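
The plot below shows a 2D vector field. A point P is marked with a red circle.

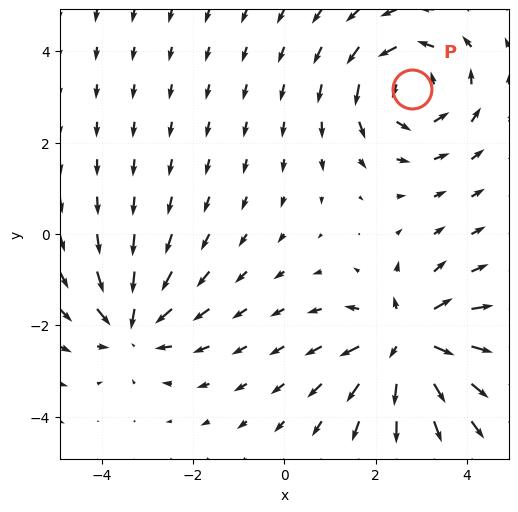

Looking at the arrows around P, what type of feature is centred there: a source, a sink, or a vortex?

vortex

At P (2.8, 3.2) the arrows circulate counterclockwise. Divergence ≈0, curl about +4 — near-zero divergence with nonzero curl is a vortex.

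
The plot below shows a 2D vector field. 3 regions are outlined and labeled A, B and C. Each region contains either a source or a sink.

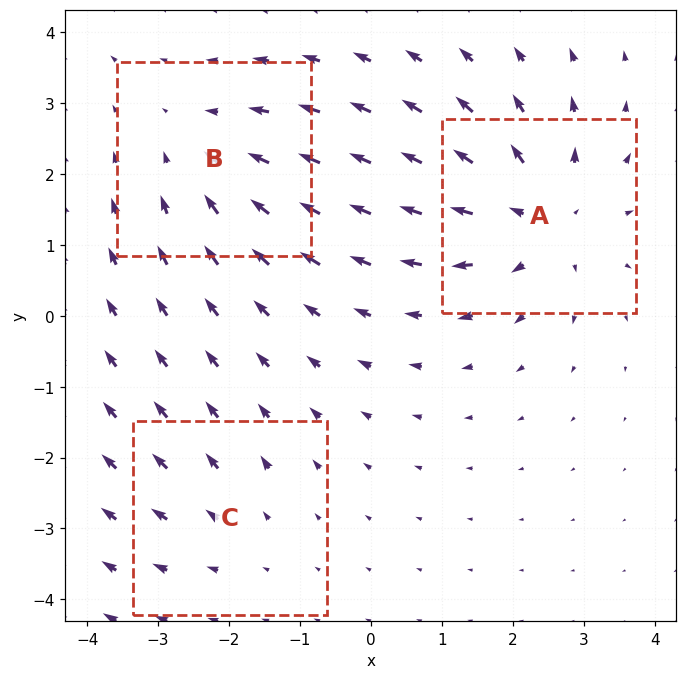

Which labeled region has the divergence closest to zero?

Divergence at each region's feature centre — A: about +4, B: about -3, C: about +2. Region C is closest to zero.

C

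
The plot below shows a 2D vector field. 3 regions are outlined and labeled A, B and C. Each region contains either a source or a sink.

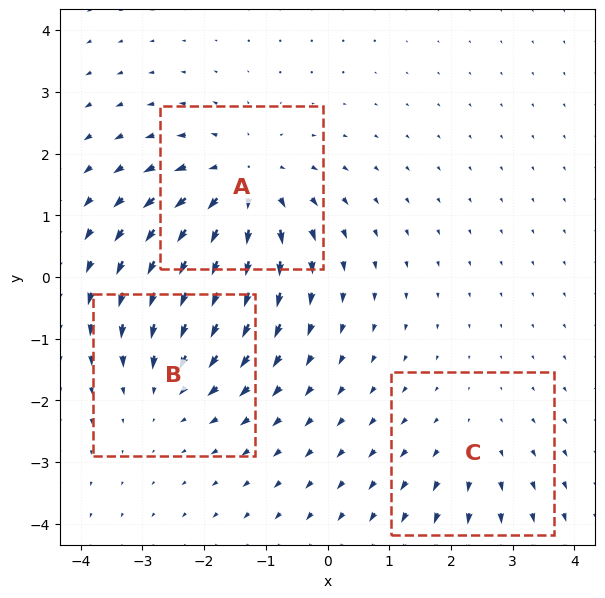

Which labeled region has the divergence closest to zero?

Divergence at each region's feature centre — A: about +4, B: about -3, C: about +2. Region C is closest to zero.

C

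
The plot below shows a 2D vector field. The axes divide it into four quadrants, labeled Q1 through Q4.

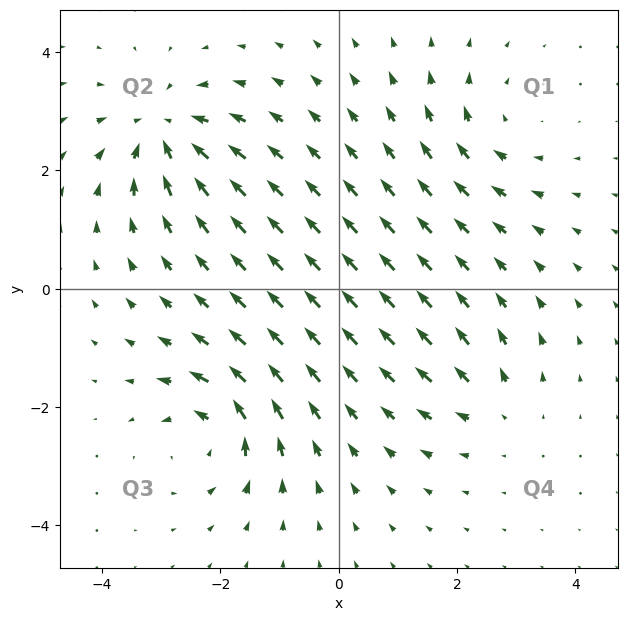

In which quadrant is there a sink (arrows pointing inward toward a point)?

The sink sits at approximately (-3.0, 2.7), which lies in quadrant Q2. The divergence there is about -5, negative as expected for a sink.

Q2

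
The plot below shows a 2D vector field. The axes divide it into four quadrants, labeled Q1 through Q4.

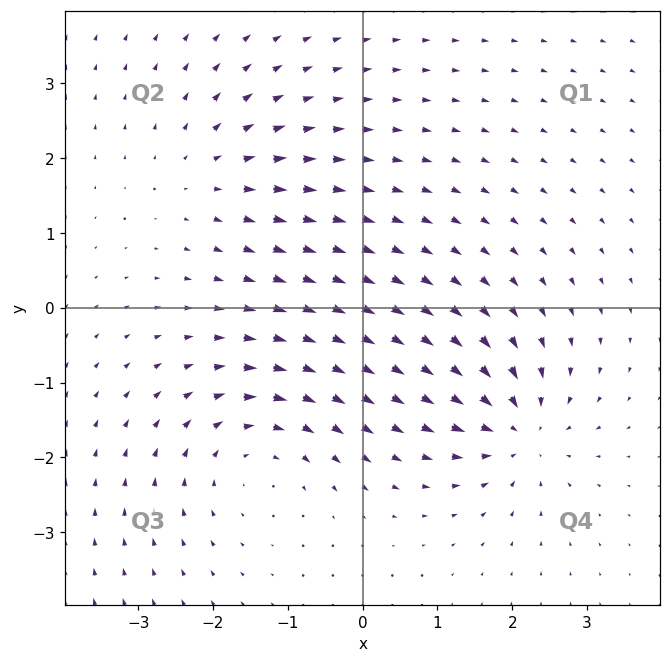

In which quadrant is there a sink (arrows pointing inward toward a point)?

The sink sits at approximately (2.1, -1.6), which lies in quadrant Q4. The divergence there is about -5, negative as expected for a sink.

Q4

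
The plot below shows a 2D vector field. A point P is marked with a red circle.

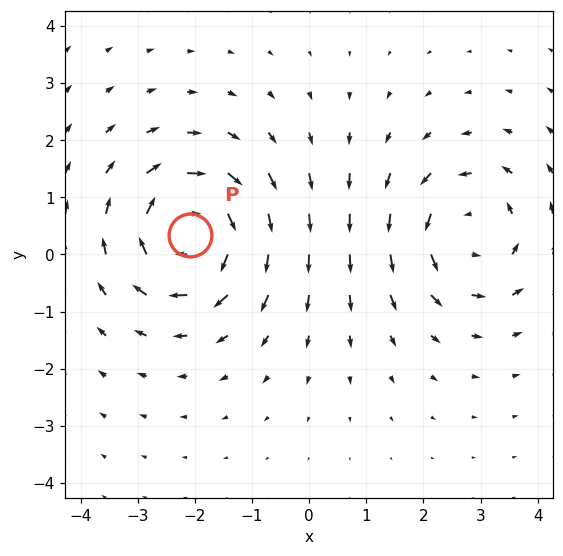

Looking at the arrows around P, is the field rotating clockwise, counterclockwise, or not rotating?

Near P at (-2.1, 0.3) the arrows circulate clockwise. The curl (z-component) there is about -5; negative curl means clockwise rotation.

clockwise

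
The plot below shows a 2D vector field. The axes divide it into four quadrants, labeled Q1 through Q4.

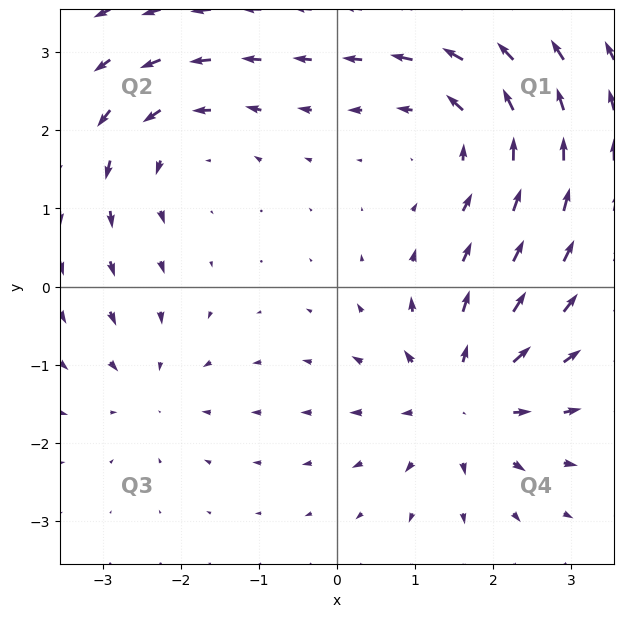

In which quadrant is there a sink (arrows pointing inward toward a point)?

The sink sits at approximately (-2.4, -1.3), which lies in quadrant Q3. The divergence there is about -3, negative as expected for a sink.

Q3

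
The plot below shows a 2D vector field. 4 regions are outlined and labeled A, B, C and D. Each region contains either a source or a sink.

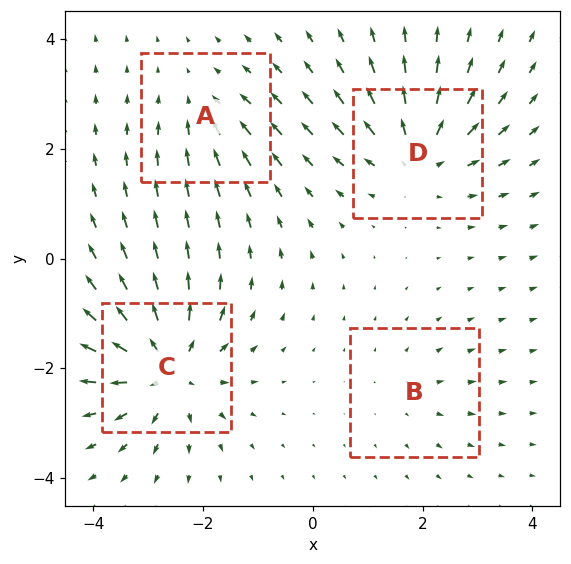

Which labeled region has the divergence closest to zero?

Divergence at each region's feature centre — A: about -3, B: about +2, C: about +7, D: about +6. Region B is closest to zero.

B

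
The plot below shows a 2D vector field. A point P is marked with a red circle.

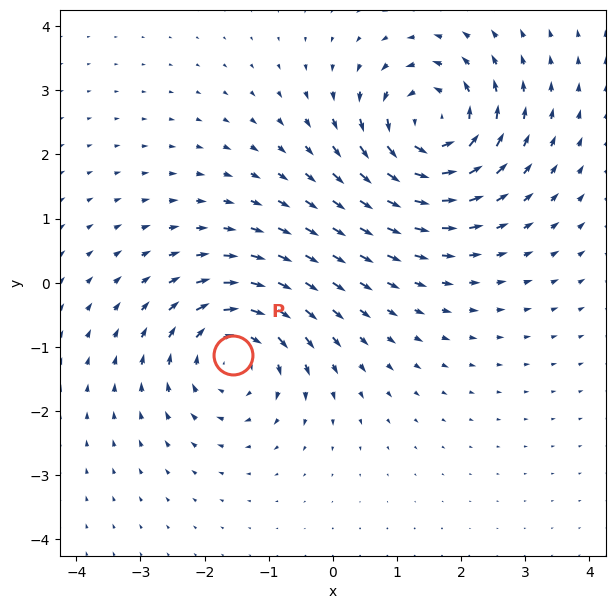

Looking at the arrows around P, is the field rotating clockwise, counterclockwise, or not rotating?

Near P at (-1.5, -1.1) the arrows circulate clockwise. The curl (z-component) there is about -4; negative curl means clockwise rotation.

clockwise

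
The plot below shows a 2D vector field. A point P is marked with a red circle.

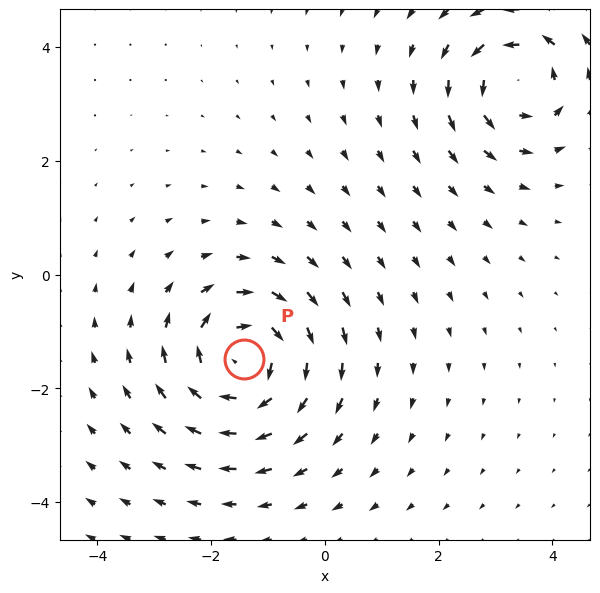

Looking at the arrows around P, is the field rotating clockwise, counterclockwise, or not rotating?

clockwise

Near P at (-1.4, -1.5) the arrows circulate clockwise. The curl (z-component) there is about -5; negative curl means clockwise rotation.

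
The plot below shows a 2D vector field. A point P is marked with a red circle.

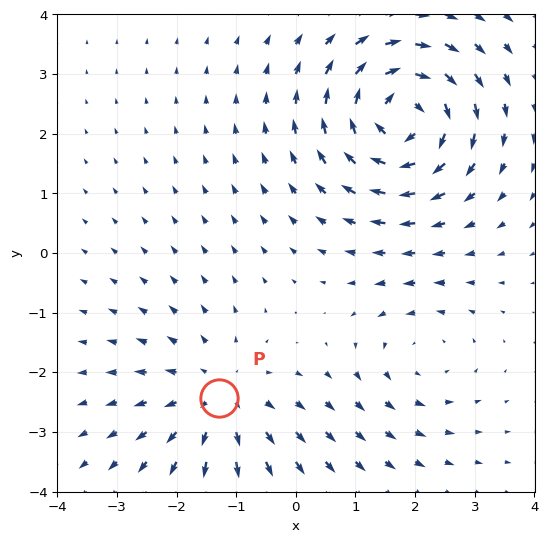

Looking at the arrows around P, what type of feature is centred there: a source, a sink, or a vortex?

At P (-1.3, -2.4) the arrows spread outward. Divergence about +3, curl ≈0 — positive divergence with near-zero curl is a source.

source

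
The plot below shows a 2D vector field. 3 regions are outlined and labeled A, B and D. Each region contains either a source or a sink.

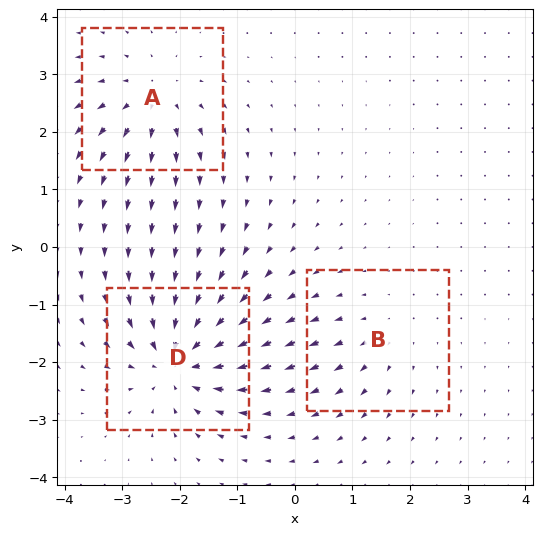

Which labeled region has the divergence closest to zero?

B

Divergence at each region's feature centre — A: about +4, B: about +2, D: about -6. Region B is closest to zero.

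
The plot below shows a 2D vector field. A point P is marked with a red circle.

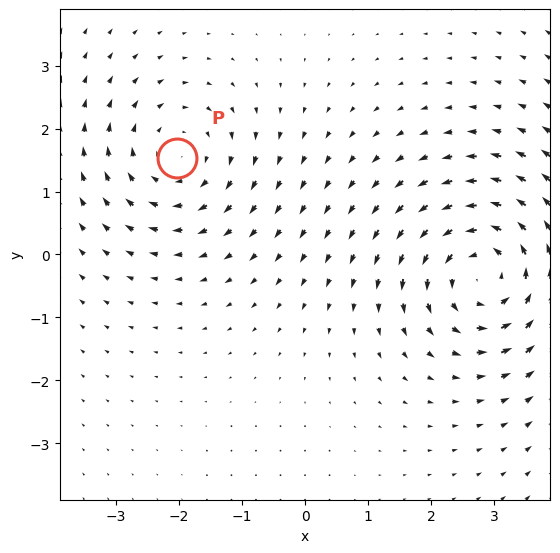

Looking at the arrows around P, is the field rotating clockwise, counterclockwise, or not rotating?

Near P at (-2.0, 1.5) the arrows circulate clockwise. The curl (z-component) there is about -3; negative curl means clockwise rotation.

clockwise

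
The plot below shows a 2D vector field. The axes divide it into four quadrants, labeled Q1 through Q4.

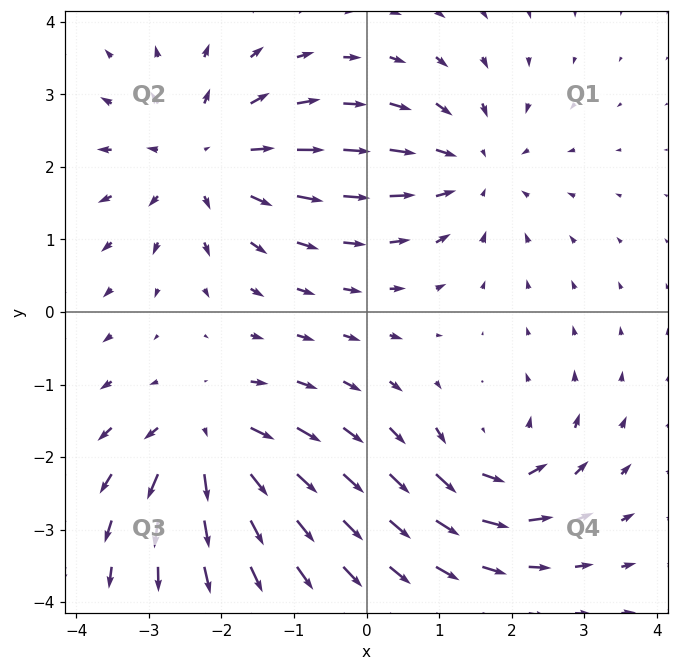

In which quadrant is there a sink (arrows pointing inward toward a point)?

Q1

The sink sits at approximately (1.4, 2.0), which lies in quadrant Q1. The divergence there is about -3, negative as expected for a sink.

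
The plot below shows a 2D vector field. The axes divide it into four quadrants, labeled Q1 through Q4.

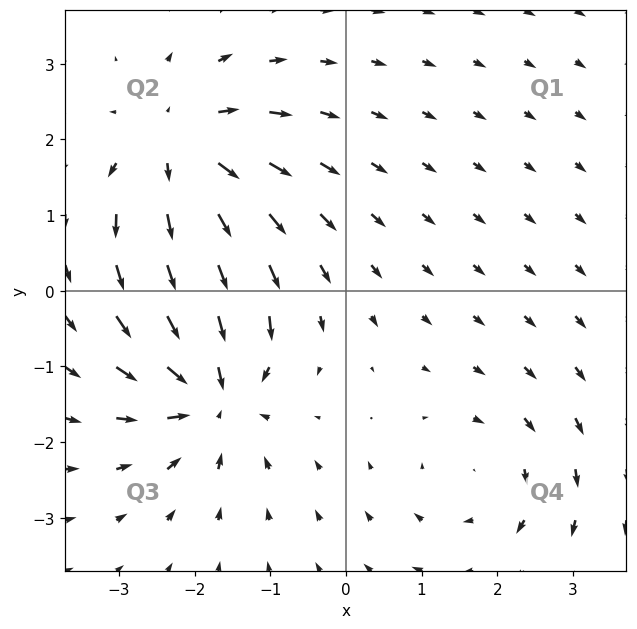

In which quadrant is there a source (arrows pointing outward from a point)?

Q2

The source sits at approximately (-2.2, 1.9), which lies in quadrant Q2. The divergence there is about +5, positive as expected for a source.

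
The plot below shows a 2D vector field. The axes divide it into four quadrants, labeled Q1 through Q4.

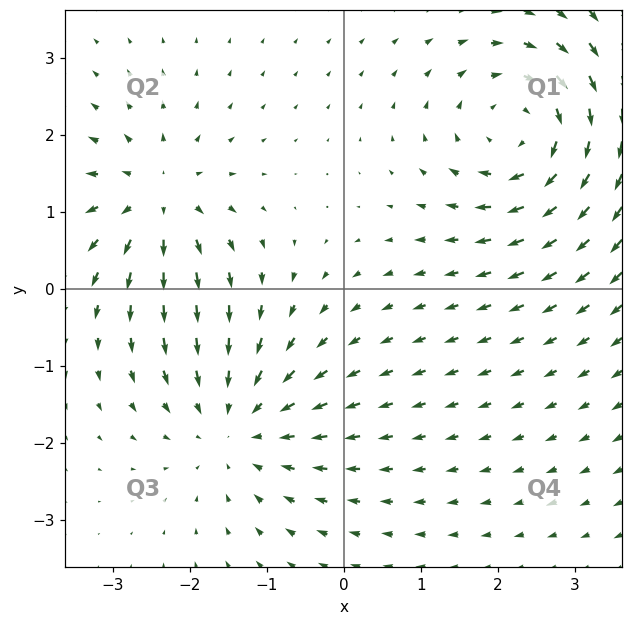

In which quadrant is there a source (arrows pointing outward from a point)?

Q2

The source sits at approximately (-2.4, 1.2), which lies in quadrant Q2. The divergence there is about +4, positive as expected for a source.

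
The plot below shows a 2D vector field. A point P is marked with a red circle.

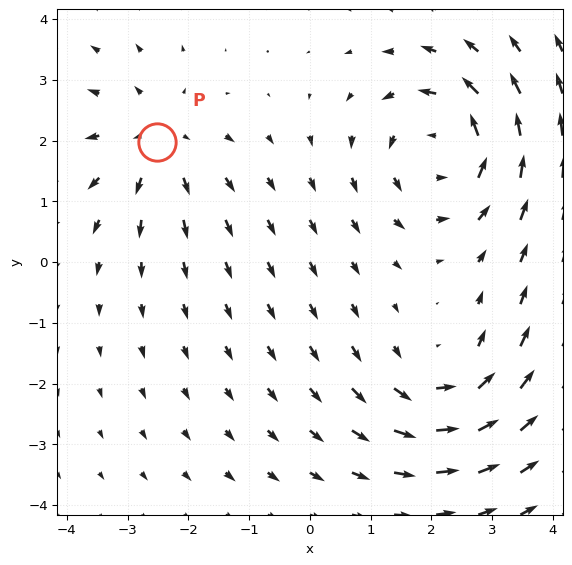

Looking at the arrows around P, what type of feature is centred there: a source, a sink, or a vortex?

source

At P (-2.5, 2.0) the arrows spread outward. Divergence about +3, curl ≈0 — positive divergence with near-zero curl is a source.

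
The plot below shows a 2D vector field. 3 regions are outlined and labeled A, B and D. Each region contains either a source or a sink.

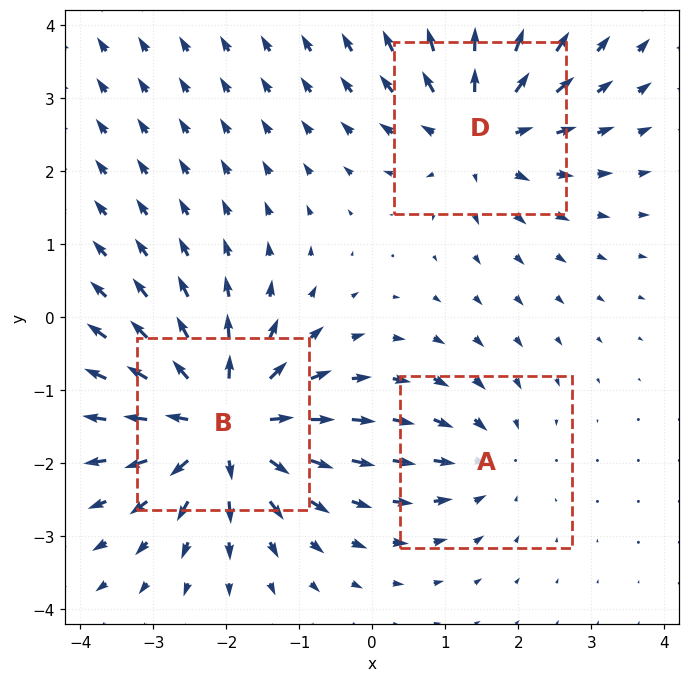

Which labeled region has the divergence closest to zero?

Divergence at each region's feature centre — A: about -2, B: about +5, D: about +4. Region A is closest to zero.

A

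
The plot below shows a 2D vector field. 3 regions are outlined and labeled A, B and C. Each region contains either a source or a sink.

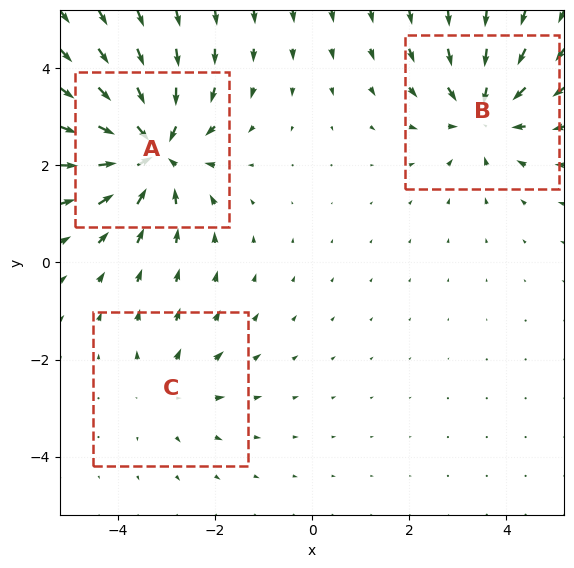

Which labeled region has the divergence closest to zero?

C

Divergence at each region's feature centre — A: about -5, B: about -3, C: about +2. Region C is closest to zero.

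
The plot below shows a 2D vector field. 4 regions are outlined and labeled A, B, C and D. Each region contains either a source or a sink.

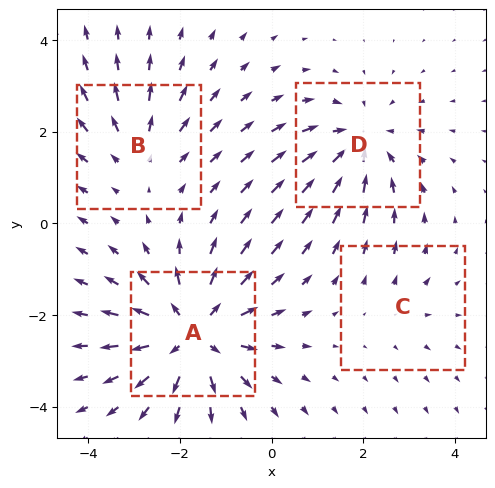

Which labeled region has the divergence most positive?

Divergence at each region's feature centre — A: about +6, B: about +3, C: about +2, D: about -4. Region A is most positive.

A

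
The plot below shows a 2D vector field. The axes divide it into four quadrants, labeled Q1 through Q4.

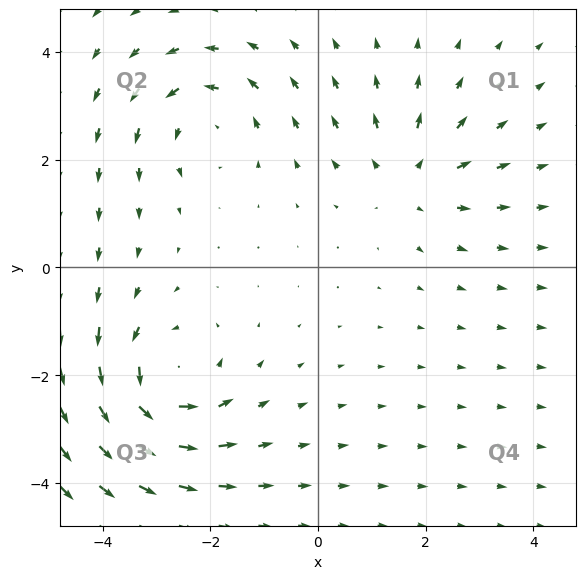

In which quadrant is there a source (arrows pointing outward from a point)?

The source sits at approximately (1.7, 1.7), which lies in quadrant Q1. The divergence there is about +3, positive as expected for a source.

Q1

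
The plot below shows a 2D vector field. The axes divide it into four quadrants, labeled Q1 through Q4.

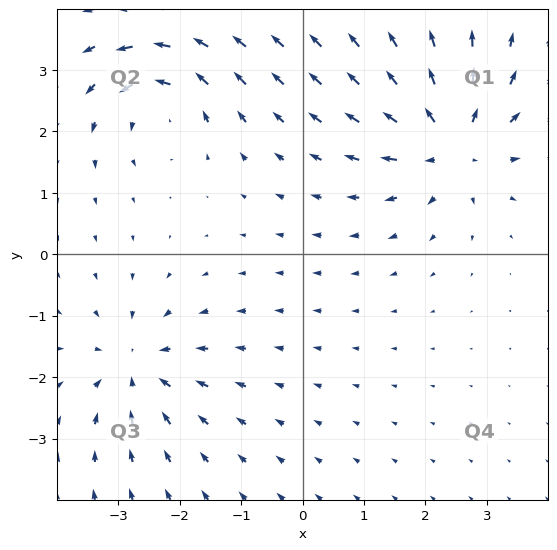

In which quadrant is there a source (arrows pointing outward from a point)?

The source sits at approximately (2.4, 1.8), which lies in quadrant Q1. The divergence there is about +6, positive as expected for a source.

Q1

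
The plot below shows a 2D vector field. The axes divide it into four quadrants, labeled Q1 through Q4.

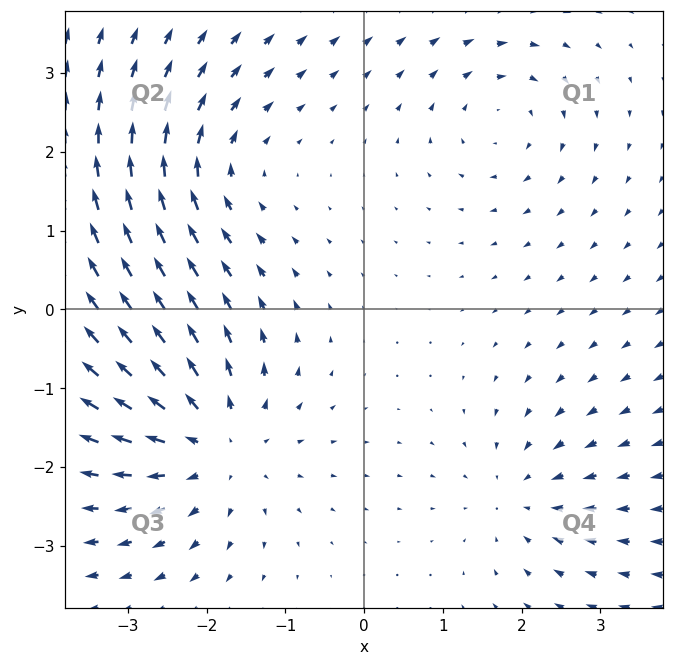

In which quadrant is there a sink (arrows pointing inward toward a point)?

Q4

The sink sits at approximately (2.0, -2.4), which lies in quadrant Q4. The divergence there is about -3, negative as expected for a sink.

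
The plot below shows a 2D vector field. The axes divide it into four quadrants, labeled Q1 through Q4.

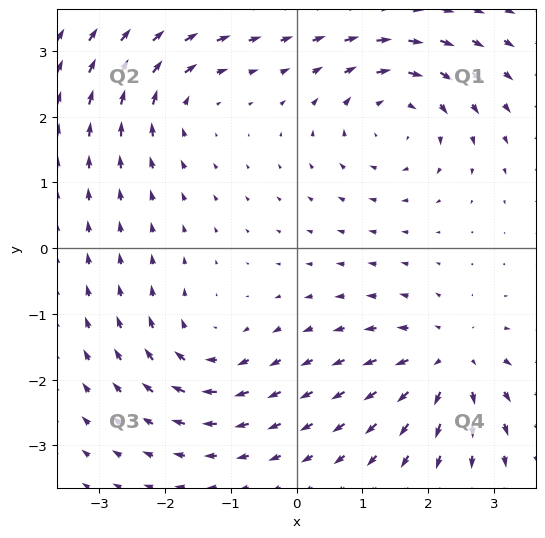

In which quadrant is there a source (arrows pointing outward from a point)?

Q4

The source sits at approximately (2.3, -1.7), which lies in quadrant Q4. The divergence there is about +5, positive as expected for a source.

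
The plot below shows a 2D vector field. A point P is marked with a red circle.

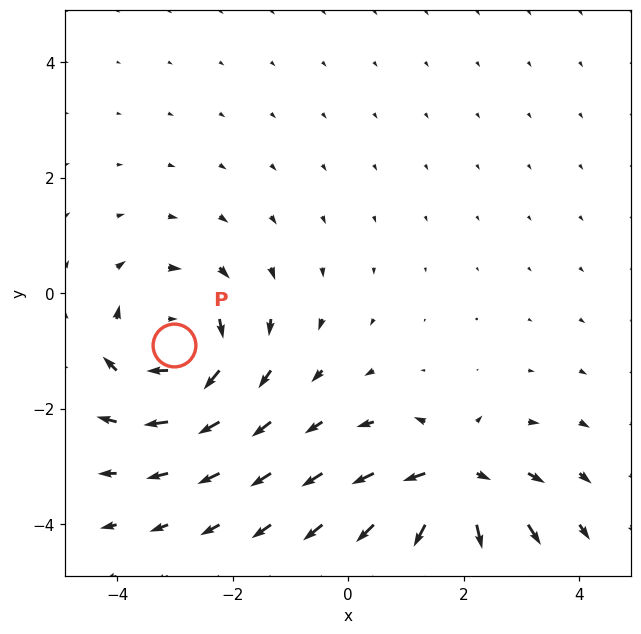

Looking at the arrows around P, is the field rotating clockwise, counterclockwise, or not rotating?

clockwise

Near P at (-3.0, -0.9) the arrows circulate clockwise. The curl (z-component) there is about -5; negative curl means clockwise rotation.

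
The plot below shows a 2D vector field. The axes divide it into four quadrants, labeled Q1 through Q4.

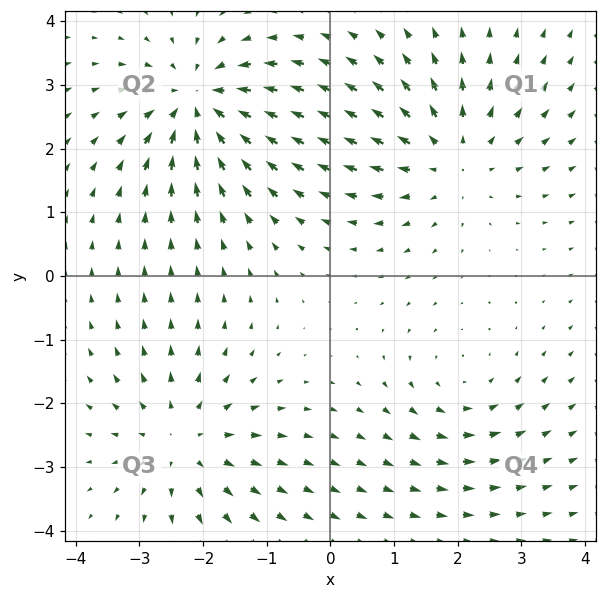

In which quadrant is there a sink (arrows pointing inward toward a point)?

Q2

The sink sits at approximately (-2.1, 2.7), which lies in quadrant Q2. The divergence there is about -6, negative as expected for a sink.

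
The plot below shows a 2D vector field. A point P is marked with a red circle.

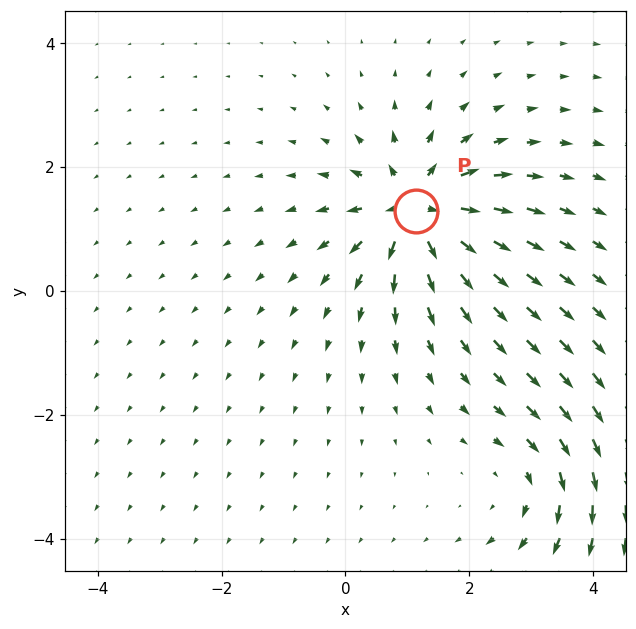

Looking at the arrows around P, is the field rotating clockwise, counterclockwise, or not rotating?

Near P at (1.1, 1.3) the arrows show no circulation. The curl there is ≈0.

not rotating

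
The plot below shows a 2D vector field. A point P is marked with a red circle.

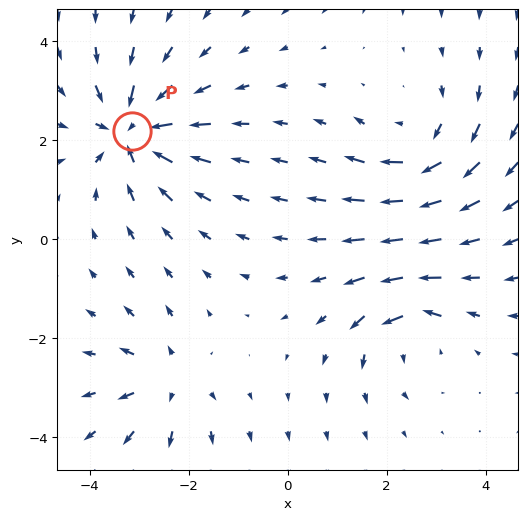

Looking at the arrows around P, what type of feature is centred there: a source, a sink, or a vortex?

sink

At P (-3.1, 2.2) the arrows converge inward. Divergence about -5, curl ≈0 — negative divergence with near-zero curl is a sink.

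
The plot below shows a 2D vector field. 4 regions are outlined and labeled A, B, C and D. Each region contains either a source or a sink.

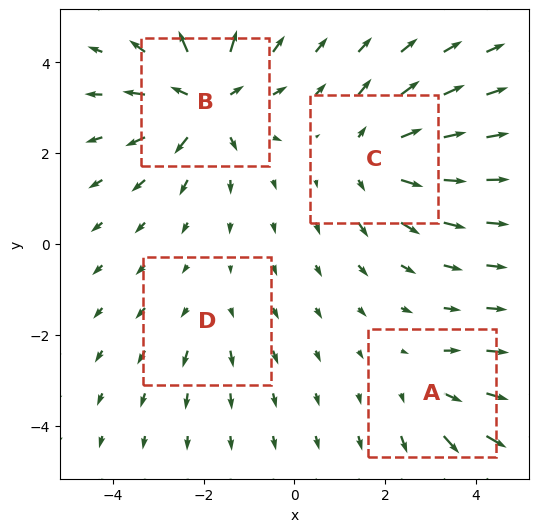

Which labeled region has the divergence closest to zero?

Divergence at each region's feature centre — A: about +3, B: about +7, C: about +5, D: about +2. Region D is closest to zero.

D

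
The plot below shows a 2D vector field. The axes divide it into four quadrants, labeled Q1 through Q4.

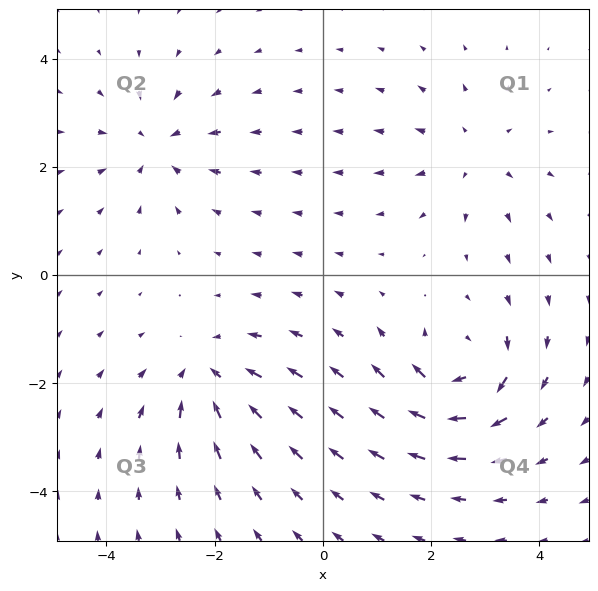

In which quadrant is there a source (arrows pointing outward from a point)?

Q1

The source sits at approximately (2.8, 2.2), which lies in quadrant Q1. The divergence there is about +3, positive as expected for a source.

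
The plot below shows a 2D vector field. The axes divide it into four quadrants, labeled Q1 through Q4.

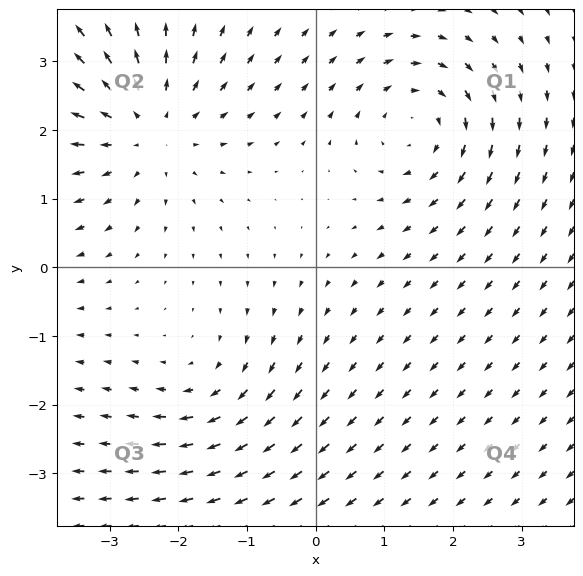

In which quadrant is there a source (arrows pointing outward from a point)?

The source sits at approximately (-2.5, 2.0), which lies in quadrant Q2. The divergence there is about +4, positive as expected for a source.

Q2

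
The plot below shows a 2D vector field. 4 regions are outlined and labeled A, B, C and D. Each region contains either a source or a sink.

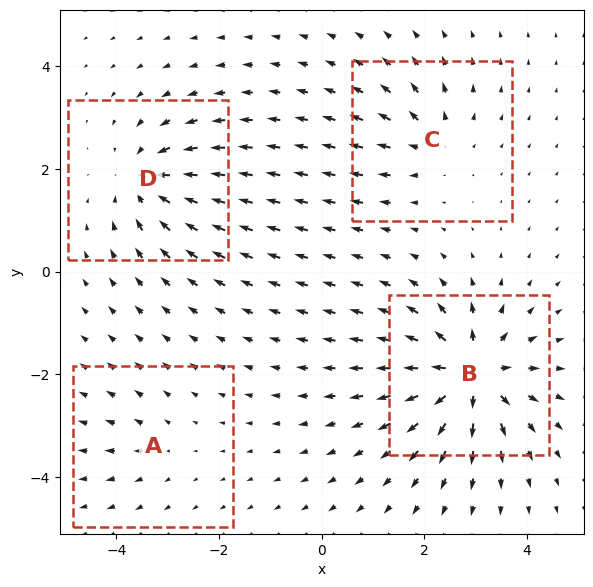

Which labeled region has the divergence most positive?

B

Divergence at each region's feature centre — A: about +2, B: about +9, C: about +4, D: about -6. Region B is most positive.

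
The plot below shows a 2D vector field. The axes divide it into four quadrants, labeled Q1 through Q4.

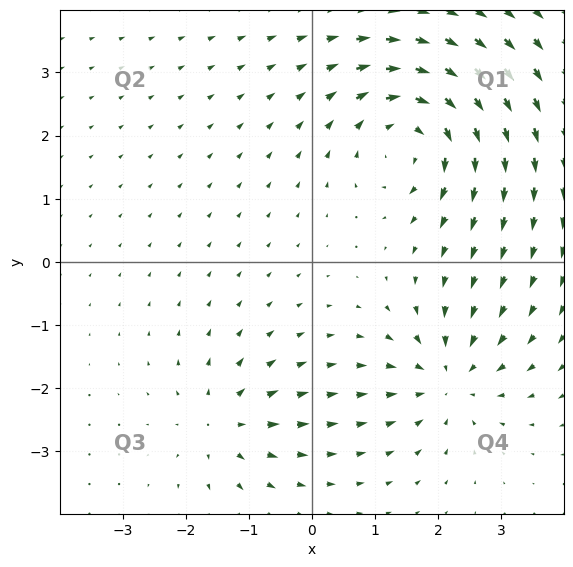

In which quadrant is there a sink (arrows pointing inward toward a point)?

The sink sits at approximately (2.2, -1.8), which lies in quadrant Q4. The divergence there is about -4, negative as expected for a sink.

Q4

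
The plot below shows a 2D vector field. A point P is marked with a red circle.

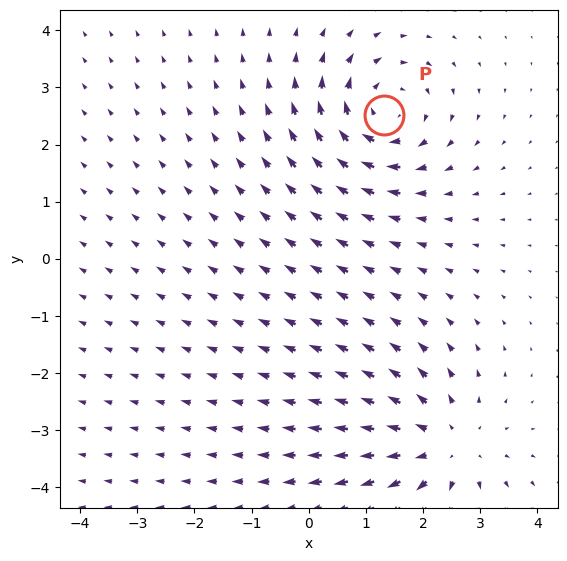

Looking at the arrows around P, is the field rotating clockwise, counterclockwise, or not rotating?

clockwise

Near P at (1.3, 2.5) the arrows circulate clockwise. The curl (z-component) there is about -4; negative curl means clockwise rotation.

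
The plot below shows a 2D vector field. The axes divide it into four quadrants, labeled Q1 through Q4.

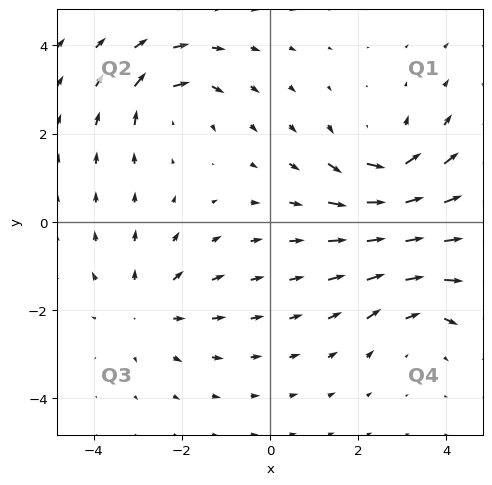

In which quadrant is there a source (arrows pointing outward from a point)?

Q3

The source sits at approximately (-2.8, -2.0), which lies in quadrant Q3. The divergence there is about +3, positive as expected for a source.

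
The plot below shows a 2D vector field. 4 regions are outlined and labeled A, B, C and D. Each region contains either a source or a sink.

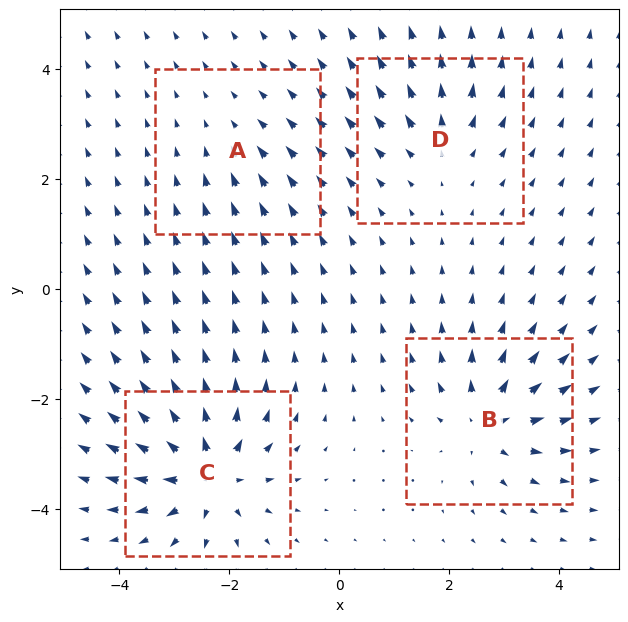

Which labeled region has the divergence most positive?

C

Divergence at each region's feature centre — A: about -2, B: about +6, C: about +8, D: about +4. Region C is most positive.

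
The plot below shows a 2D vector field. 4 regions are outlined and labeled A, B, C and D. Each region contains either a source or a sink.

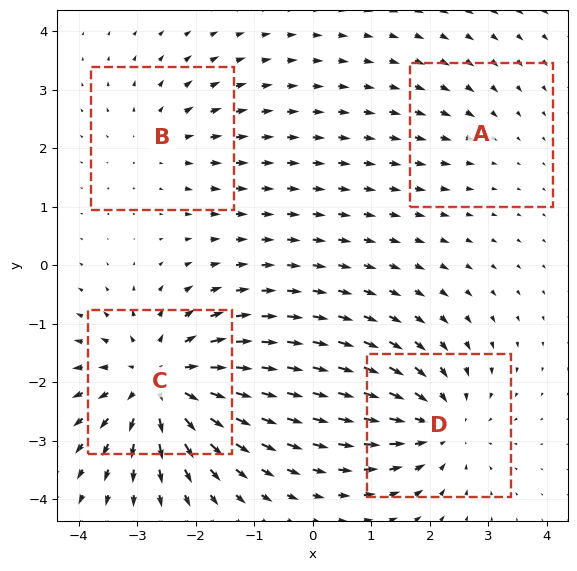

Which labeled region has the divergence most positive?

Divergence at each region's feature centre — A: about -2, B: about +3, C: about +7, D: about -5. Region C is most positive.

C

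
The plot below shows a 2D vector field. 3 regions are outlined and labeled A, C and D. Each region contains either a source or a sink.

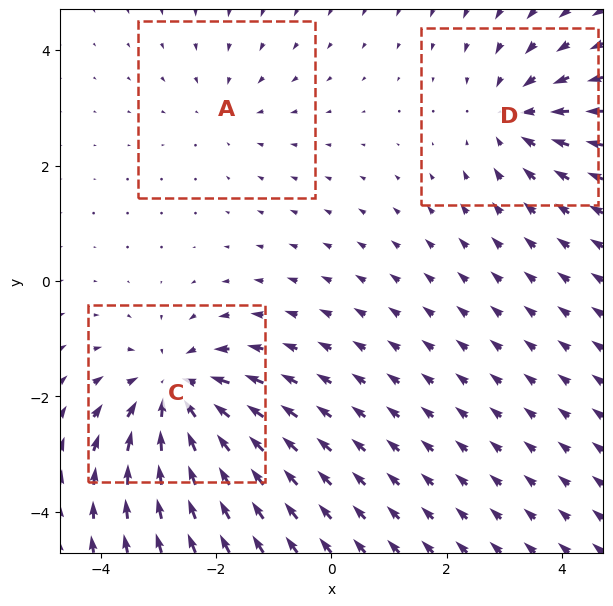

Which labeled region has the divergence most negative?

C

Divergence at each region's feature centre — A: about -2, C: about -4, D: about -3. Region C is most negative.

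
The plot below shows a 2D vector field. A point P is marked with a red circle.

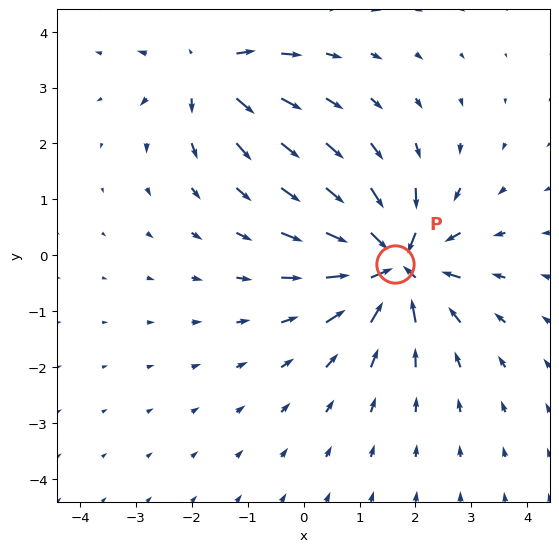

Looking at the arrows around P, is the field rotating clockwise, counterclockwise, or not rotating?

Near P at (1.6, -0.2) the arrows show no circulation. The curl there is ≈0.

not rotating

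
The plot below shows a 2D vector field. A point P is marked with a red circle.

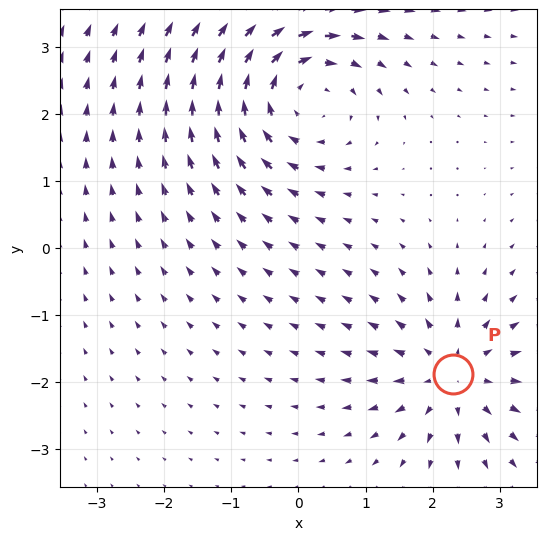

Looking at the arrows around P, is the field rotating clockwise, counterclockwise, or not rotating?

not rotating

Near P at (2.3, -1.9) the arrows show no circulation. The curl there is ≈0.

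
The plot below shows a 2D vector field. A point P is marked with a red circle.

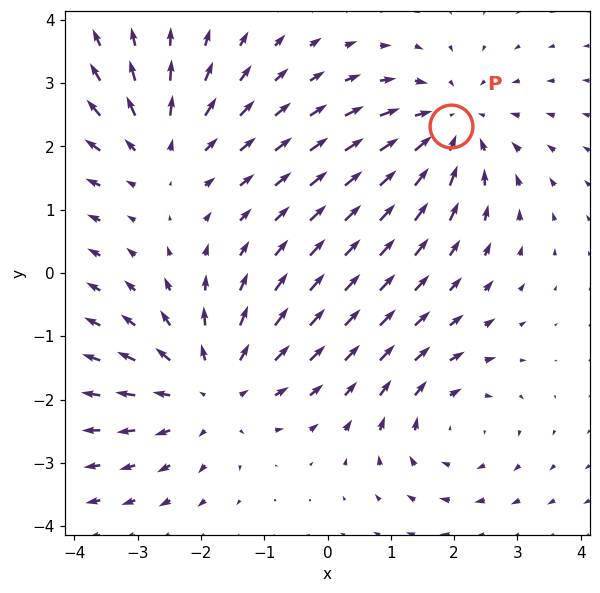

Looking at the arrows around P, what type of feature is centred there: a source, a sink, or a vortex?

At P (1.9, 2.3) the arrows converge inward. Divergence about -4, curl ≈0 — negative divergence with near-zero curl is a sink.

sink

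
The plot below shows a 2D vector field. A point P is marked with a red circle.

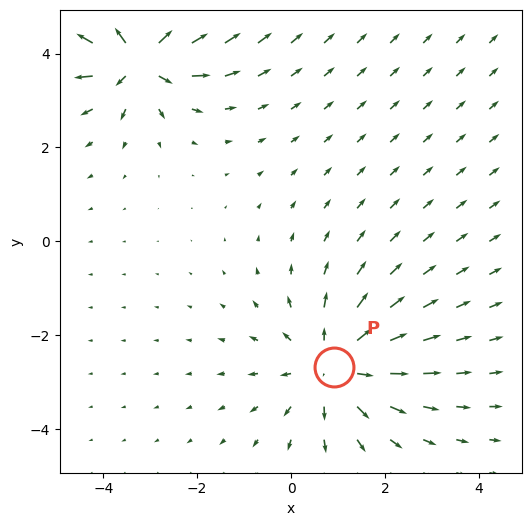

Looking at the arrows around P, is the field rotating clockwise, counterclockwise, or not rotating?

Near P at (0.9, -2.7) the arrows show no circulation. The curl there is ≈0.

not rotating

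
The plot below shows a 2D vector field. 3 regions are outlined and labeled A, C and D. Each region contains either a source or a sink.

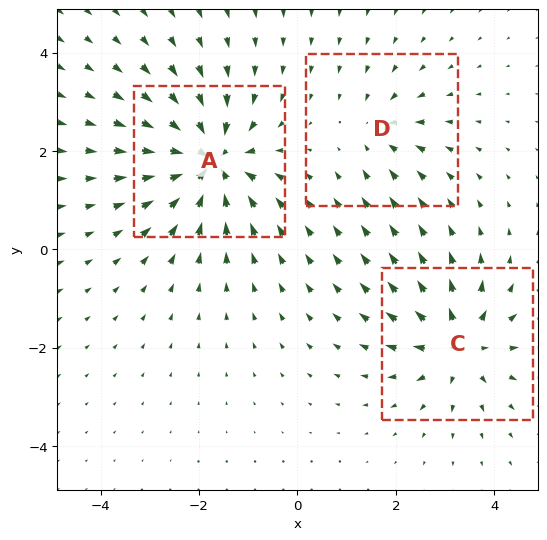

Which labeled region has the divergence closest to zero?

Divergence at each region's feature centre — A: about -6, C: about +4, D: about -2. Region D is closest to zero.

D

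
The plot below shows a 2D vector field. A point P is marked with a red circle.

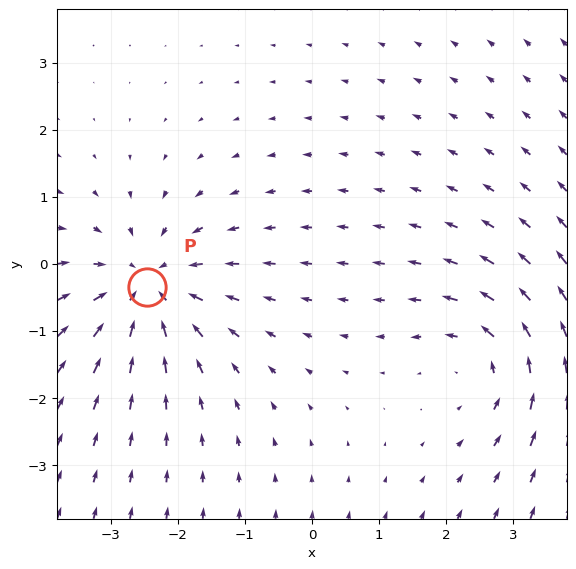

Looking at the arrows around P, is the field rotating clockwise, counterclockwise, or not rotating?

not rotating

Near P at (-2.5, -0.3) the arrows show no circulation. The curl there is ≈0.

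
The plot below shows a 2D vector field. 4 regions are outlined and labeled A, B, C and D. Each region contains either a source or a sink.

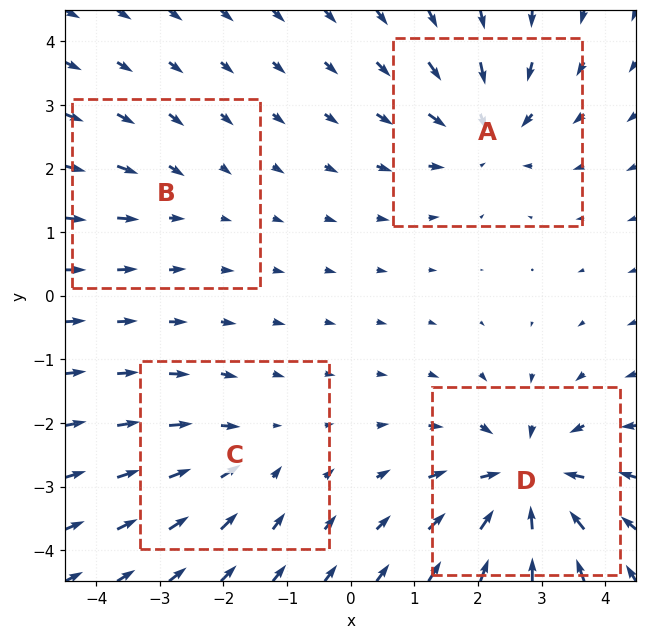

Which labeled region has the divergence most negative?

D

Divergence at each region's feature centre — A: about -5, B: about -2, C: about -3, D: about -7. Region D is most negative.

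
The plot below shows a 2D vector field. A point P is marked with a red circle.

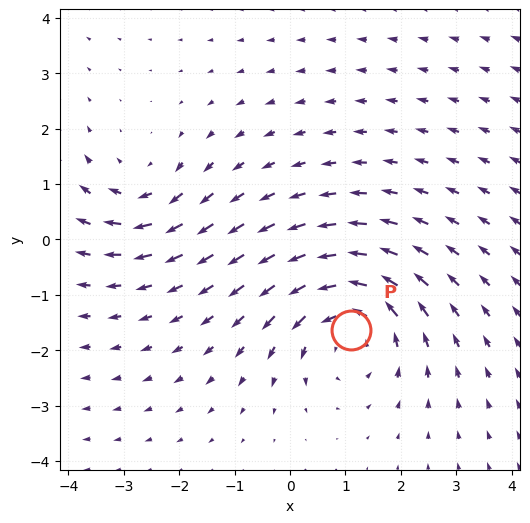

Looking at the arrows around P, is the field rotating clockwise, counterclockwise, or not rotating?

counterclockwise

Near P at (1.1, -1.6) the arrows circulate counterclockwise. The curl (z-component) there is about +4; positive curl means counterclockwise rotation.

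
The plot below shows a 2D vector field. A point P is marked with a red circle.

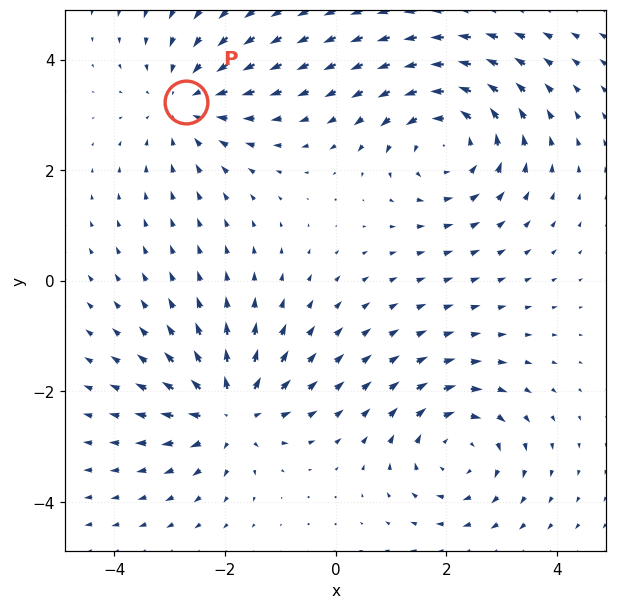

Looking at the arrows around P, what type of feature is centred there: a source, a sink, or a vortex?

sink

At P (-2.7, 3.2) the arrows converge inward. Divergence about -3, curl ≈0 — negative divergence with near-zero curl is a sink.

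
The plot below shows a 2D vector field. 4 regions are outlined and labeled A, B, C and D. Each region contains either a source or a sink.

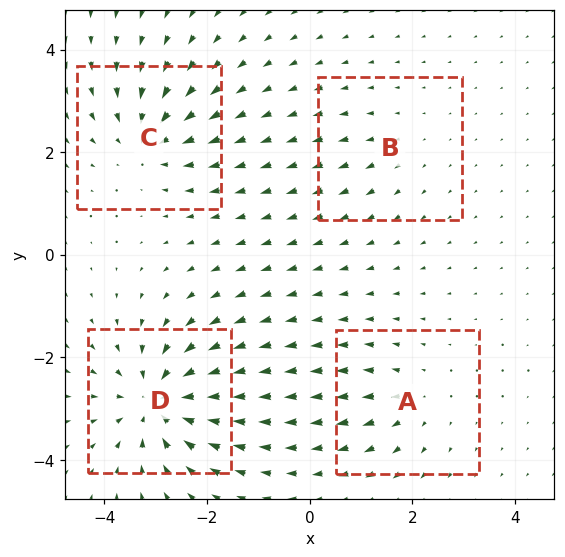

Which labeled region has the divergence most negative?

D

Divergence at each region's feature centre — A: about +3, B: about +2, C: about -5, D: about -7. Region D is most negative.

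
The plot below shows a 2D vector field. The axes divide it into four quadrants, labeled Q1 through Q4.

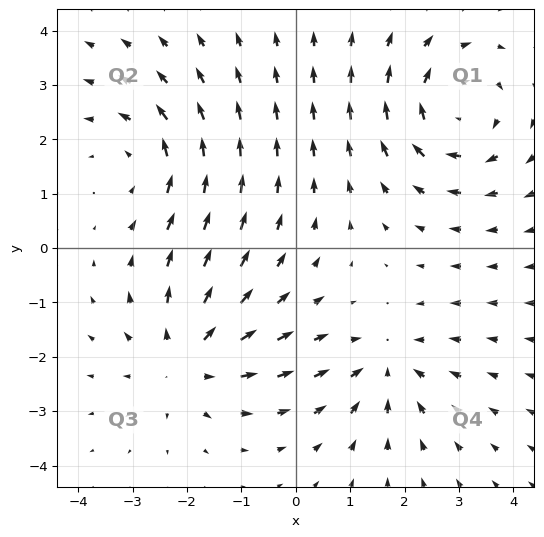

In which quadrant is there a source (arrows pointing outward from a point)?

Q3

The source sits at approximately (-2.0, -2.0), which lies in quadrant Q3. The divergence there is about +4, positive as expected for a source.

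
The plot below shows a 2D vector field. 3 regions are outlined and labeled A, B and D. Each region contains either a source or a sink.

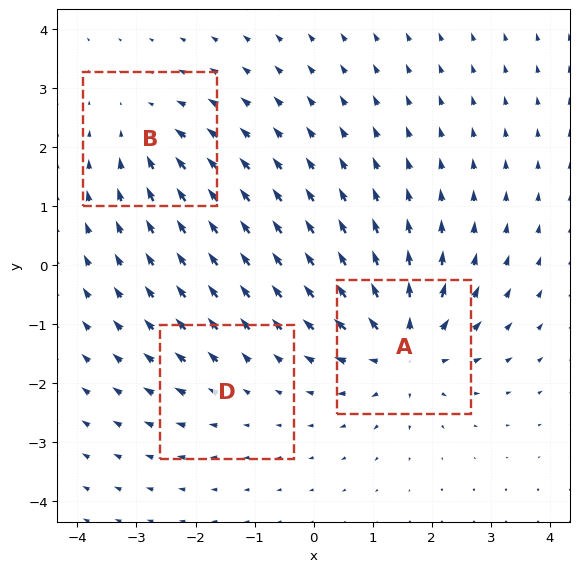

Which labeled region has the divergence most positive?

Divergence at each region's feature centre — A: about +6, B: about -3, D: about +2. Region A is most positive.

A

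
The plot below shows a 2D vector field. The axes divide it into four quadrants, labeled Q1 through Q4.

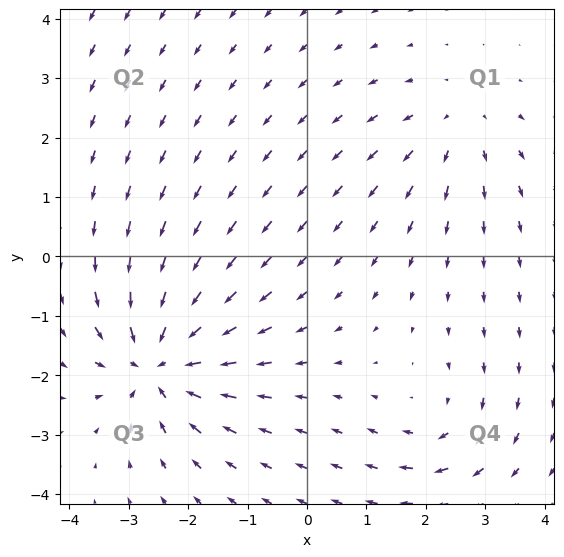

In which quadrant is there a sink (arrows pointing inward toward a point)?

The sink sits at approximately (-2.5, -1.8), which lies in quadrant Q3. The divergence there is about -6, negative as expected for a sink.

Q3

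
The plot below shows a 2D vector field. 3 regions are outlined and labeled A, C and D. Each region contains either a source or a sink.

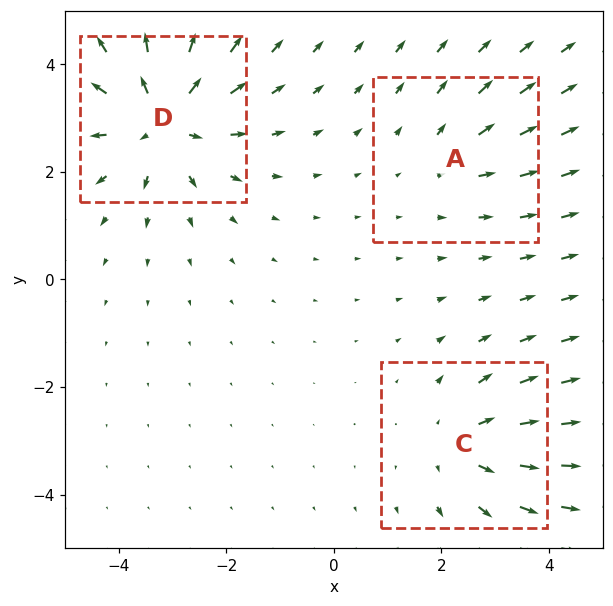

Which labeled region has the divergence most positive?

Divergence at each region's feature centre — A: about +2, C: about +3, D: about +5. Region D is most positive.

D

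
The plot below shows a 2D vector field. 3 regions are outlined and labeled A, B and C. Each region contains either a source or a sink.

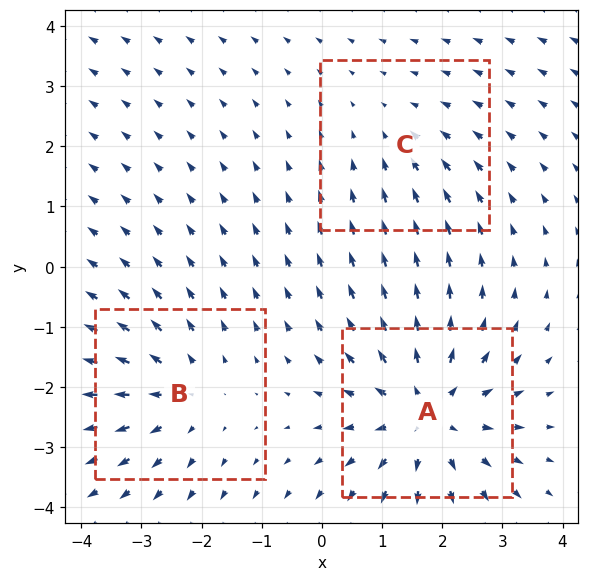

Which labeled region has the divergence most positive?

Divergence at each region's feature centre — A: about +5, B: about +3, C: about -2. Region A is most positive.

A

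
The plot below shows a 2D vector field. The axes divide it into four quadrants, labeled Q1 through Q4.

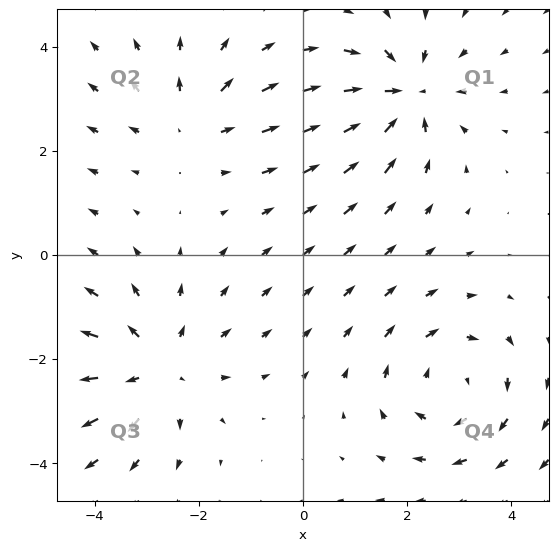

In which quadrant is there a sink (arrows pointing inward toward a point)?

The sink sits at approximately (1.9, 3.1), which lies in quadrant Q1. The divergence there is about -5, negative as expected for a sink.

Q1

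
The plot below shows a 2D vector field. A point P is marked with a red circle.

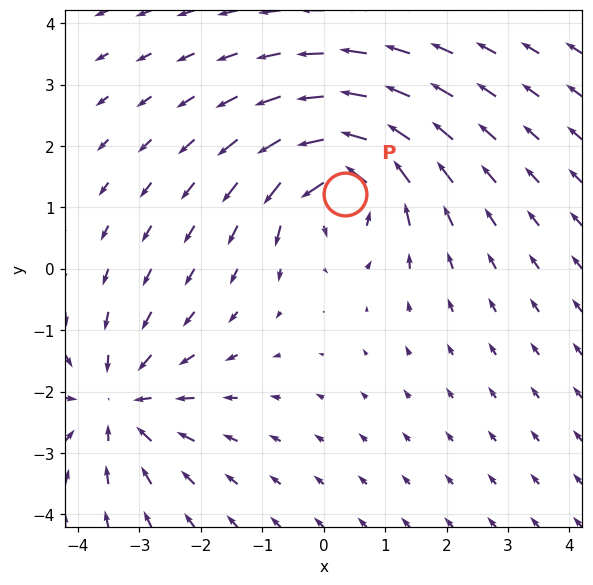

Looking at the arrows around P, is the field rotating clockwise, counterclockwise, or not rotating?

Near P at (0.3, 1.2) the arrows circulate counterclockwise. The curl (z-component) there is about +7; positive curl means counterclockwise rotation.

counterclockwise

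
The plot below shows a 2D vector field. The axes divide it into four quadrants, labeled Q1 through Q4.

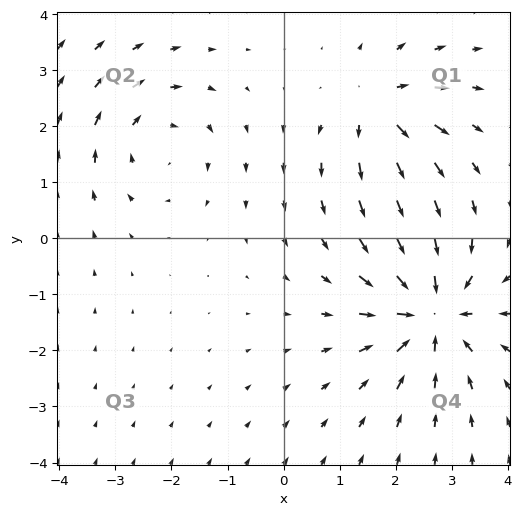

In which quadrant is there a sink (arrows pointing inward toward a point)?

Q4

The sink sits at approximately (2.6, -1.3), which lies in quadrant Q4. The divergence there is about -5, negative as expected for a sink.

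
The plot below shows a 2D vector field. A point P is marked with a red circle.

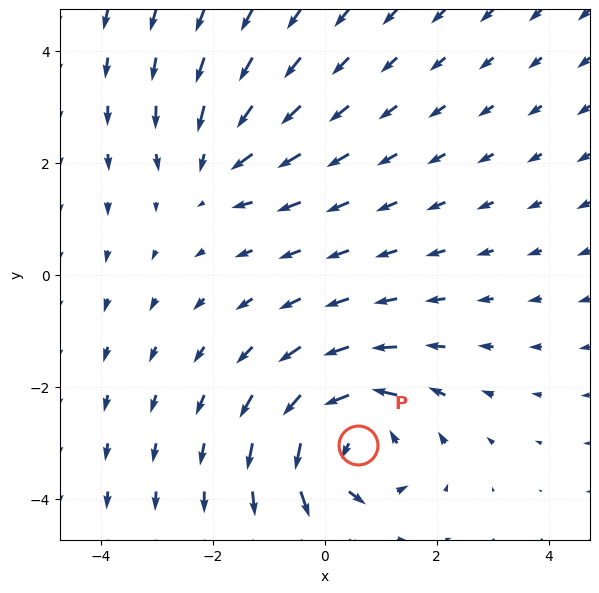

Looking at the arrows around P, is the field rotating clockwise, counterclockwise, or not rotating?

Near P at (0.6, -3.0) the arrows circulate counterclockwise. The curl (z-component) there is about +5; positive curl means counterclockwise rotation.

counterclockwise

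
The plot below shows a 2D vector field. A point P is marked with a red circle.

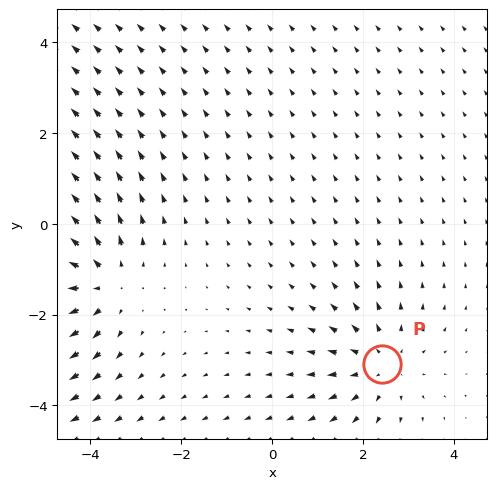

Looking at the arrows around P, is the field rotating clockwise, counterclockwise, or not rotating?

Near P at (2.4, -3.1) the arrows show no circulation. The curl there is ≈0.

not rotating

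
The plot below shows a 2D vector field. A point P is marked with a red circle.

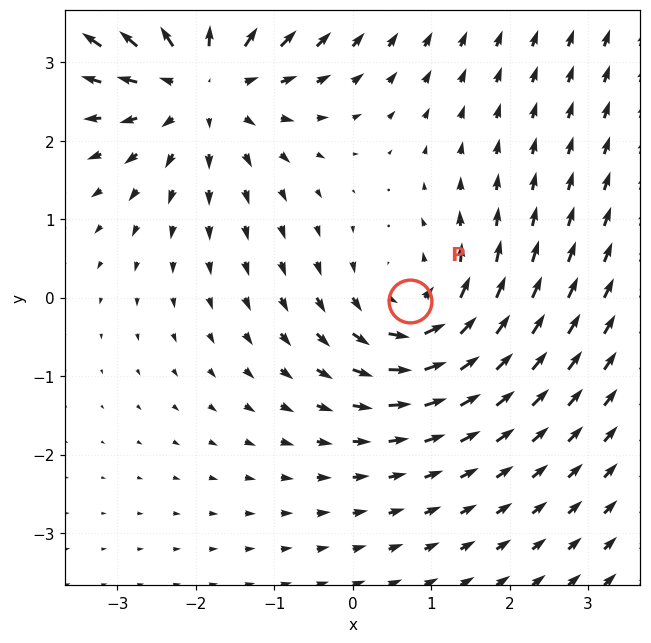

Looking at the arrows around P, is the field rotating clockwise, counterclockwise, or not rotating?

Near P at (0.7, -0.0) the arrows circulate counterclockwise. The curl (z-component) there is about +4; positive curl means counterclockwise rotation.

counterclockwise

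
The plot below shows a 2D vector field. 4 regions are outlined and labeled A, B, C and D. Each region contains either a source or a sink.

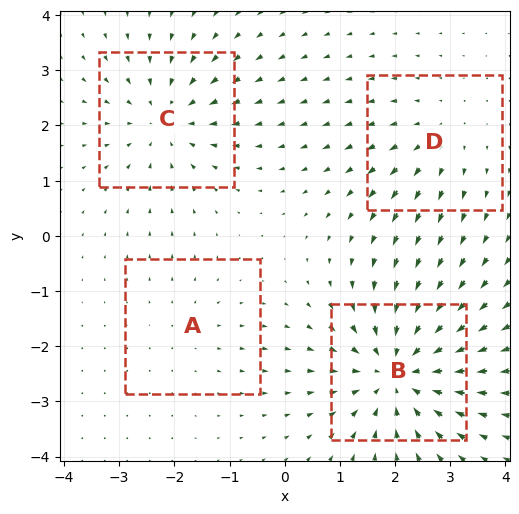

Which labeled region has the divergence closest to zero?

A

Divergence at each region's feature centre — A: about +2, B: about -6, C: about -4, D: about +3. Region A is closest to zero.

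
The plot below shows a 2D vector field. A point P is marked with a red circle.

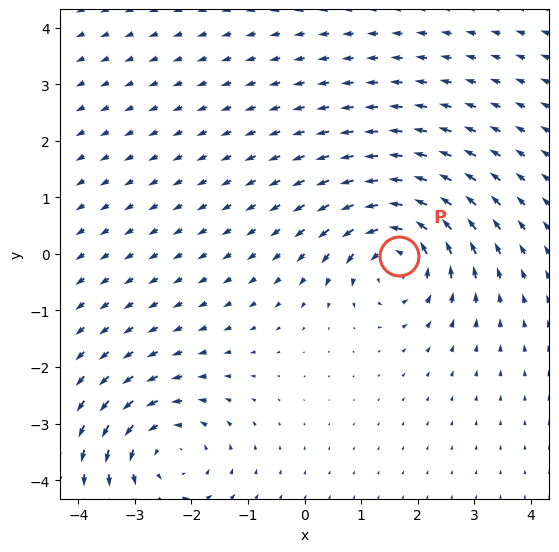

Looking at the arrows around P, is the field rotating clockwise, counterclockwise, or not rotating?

counterclockwise

Near P at (1.7, -0.0) the arrows circulate counterclockwise. The curl (z-component) there is about +4; positive curl means counterclockwise rotation.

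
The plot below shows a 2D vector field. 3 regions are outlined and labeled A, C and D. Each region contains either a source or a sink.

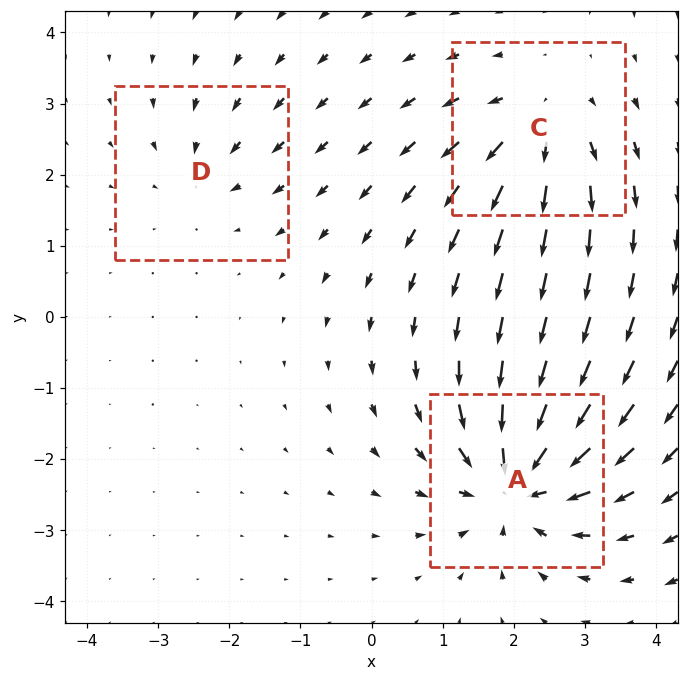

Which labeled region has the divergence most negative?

A

Divergence at each region's feature centre — A: about -6, C: about +4, D: about -2. Region A is most negative.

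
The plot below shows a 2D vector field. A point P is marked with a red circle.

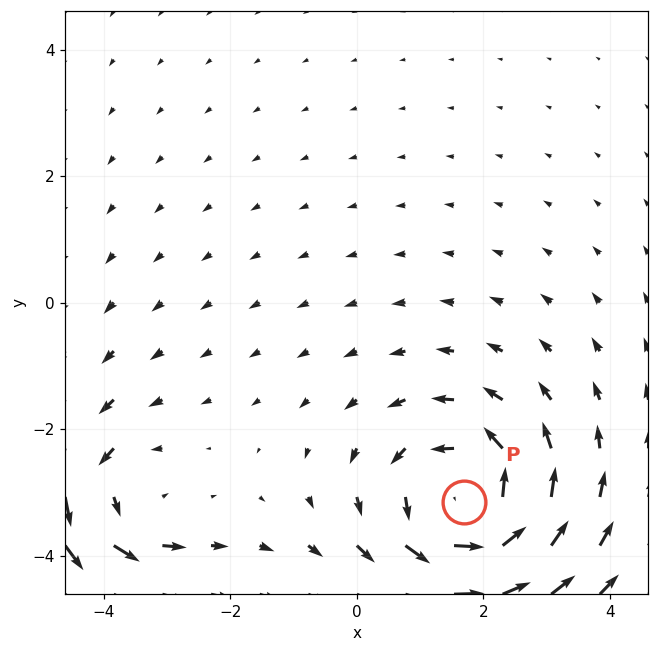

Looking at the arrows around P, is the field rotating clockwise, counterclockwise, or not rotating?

counterclockwise

Near P at (1.7, -3.2) the arrows circulate counterclockwise. The curl (z-component) there is about +4; positive curl means counterclockwise rotation.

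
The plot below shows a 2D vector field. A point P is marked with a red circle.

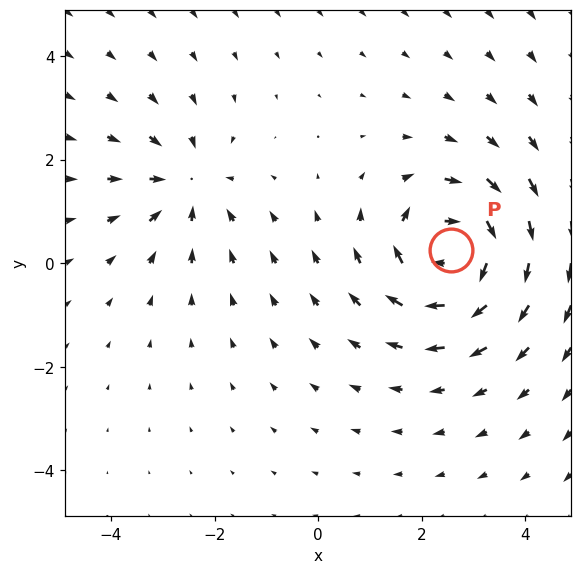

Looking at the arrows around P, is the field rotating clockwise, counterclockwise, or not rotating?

clockwise

Near P at (2.6, 0.2) the arrows circulate clockwise. The curl (z-component) there is about -5; negative curl means clockwise rotation.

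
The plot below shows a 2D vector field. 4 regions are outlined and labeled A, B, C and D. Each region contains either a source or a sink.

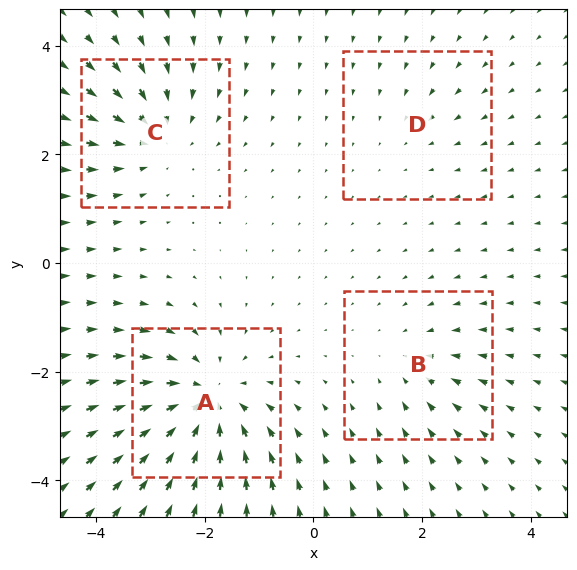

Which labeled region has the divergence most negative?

Divergence at each region's feature centre — A: about -7, B: about -3, C: about -5, D: about -2. Region A is most negative.

A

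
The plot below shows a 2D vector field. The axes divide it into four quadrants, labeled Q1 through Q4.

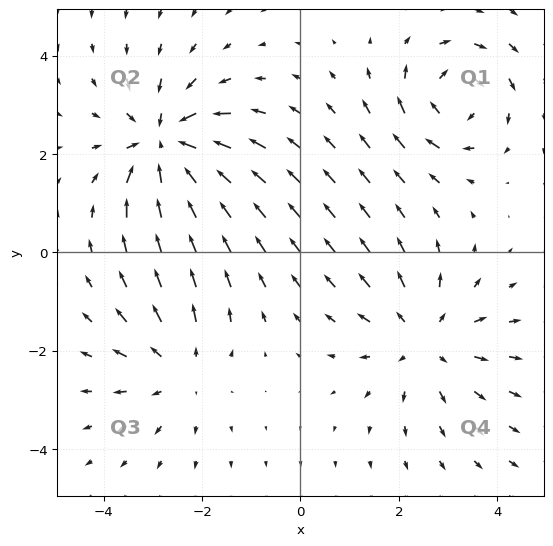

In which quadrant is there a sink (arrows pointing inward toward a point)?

Q2

The sink sits at approximately (-2.7, 2.2), which lies in quadrant Q2. The divergence there is about -6, negative as expected for a sink.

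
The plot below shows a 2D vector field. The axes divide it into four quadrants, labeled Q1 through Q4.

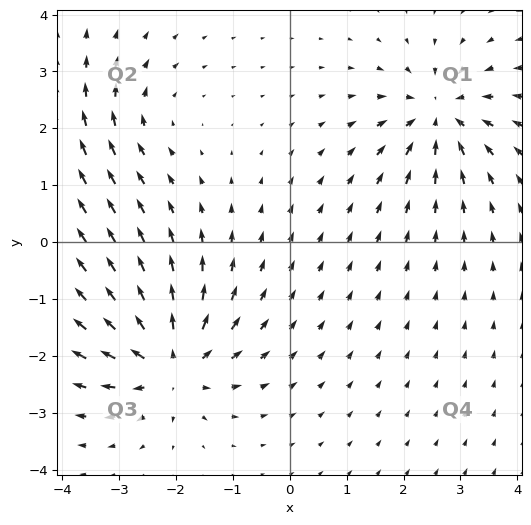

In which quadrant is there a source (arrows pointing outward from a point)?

The source sits at approximately (-2.1, -2.1), which lies in quadrant Q3. The divergence there is about +6, positive as expected for a source.

Q3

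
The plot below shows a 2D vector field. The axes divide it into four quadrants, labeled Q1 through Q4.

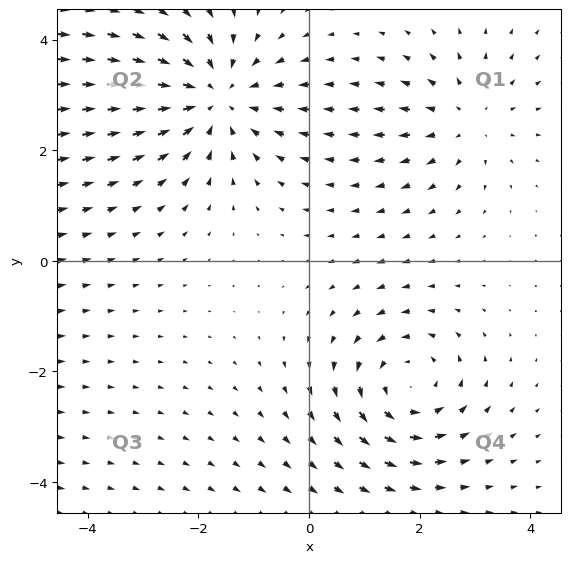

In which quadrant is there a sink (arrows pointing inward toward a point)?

Q2

The sink sits at approximately (-1.7, 3.0), which lies in quadrant Q2. The divergence there is about -4, negative as expected for a sink.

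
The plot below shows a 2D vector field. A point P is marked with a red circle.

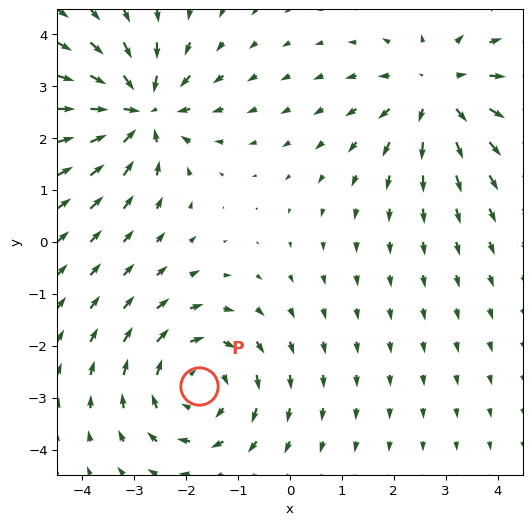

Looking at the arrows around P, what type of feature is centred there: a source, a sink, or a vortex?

vortex

At P (-1.8, -2.8) the arrows circulate clockwise. Divergence ≈0, curl about -2 — near-zero divergence with nonzero curl is a vortex.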